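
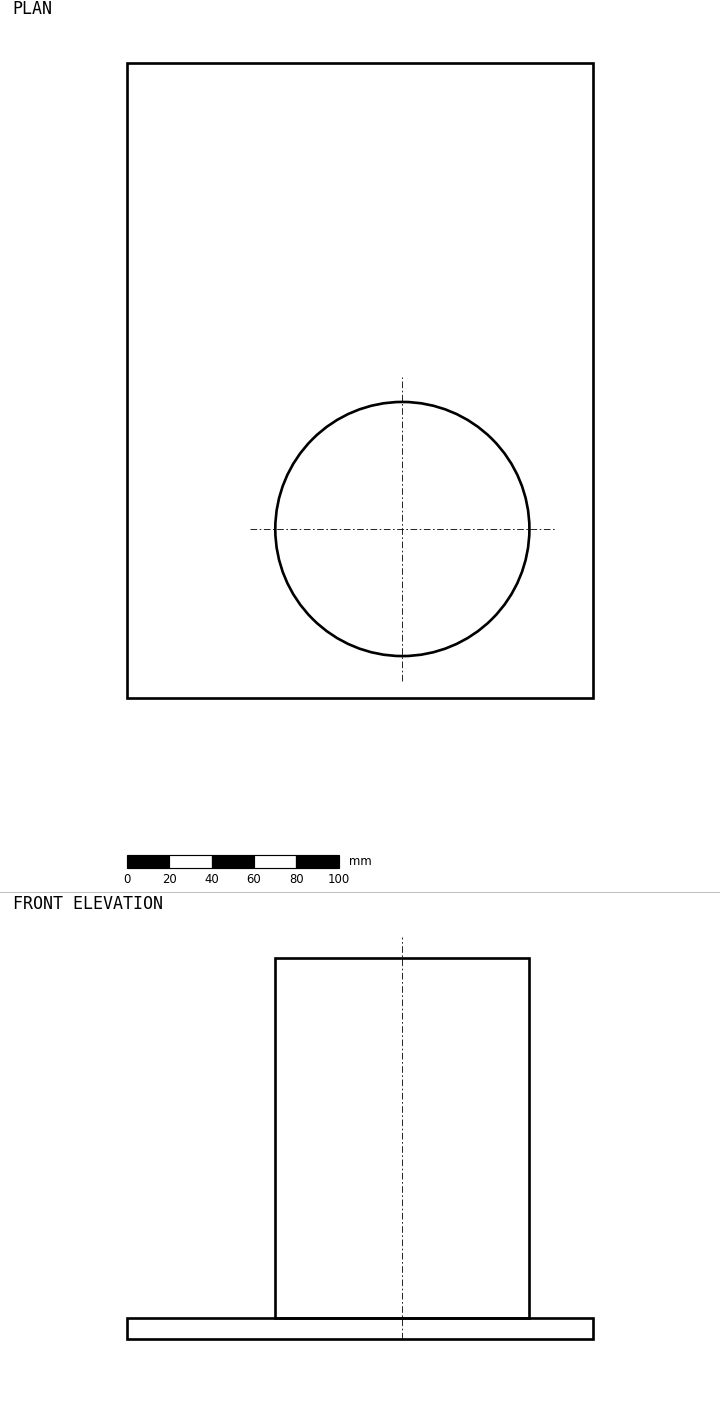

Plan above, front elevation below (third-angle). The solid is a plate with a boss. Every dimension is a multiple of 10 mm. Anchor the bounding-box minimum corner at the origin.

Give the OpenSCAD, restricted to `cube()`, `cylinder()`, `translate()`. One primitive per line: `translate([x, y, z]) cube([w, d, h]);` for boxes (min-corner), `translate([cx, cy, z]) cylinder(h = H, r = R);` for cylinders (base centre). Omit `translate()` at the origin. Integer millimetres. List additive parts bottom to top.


cube([220, 300, 10]);
translate([130, 80, 10]) cylinder(h = 170, r = 60);


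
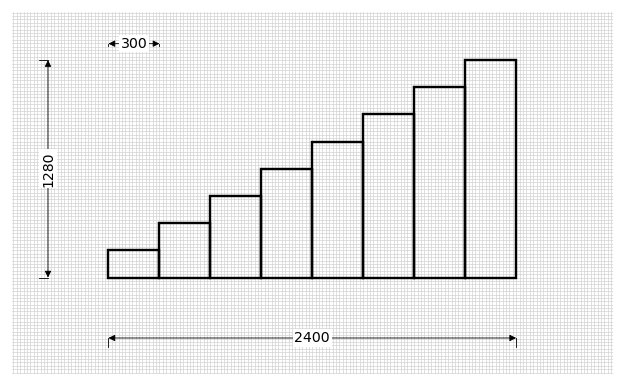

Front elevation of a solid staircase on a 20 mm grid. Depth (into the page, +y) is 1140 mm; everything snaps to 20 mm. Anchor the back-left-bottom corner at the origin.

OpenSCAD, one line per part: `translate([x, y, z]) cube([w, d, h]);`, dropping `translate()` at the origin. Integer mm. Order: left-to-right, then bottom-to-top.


cube([300, 1140, 160]);
translate([300, 0, 0]) cube([300, 1140, 320]);
translate([600, 0, 0]) cube([300, 1140, 480]);
translate([900, 0, 0]) cube([300, 1140, 640]);
translate([1200, 0, 0]) cube([300, 1140, 800]);
translate([1500, 0, 0]) cube([300, 1140, 960]);
translate([1800, 0, 0]) cube([300, 1140, 1120]);
translate([2100, 0, 0]) cube([300, 1140, 1280]);


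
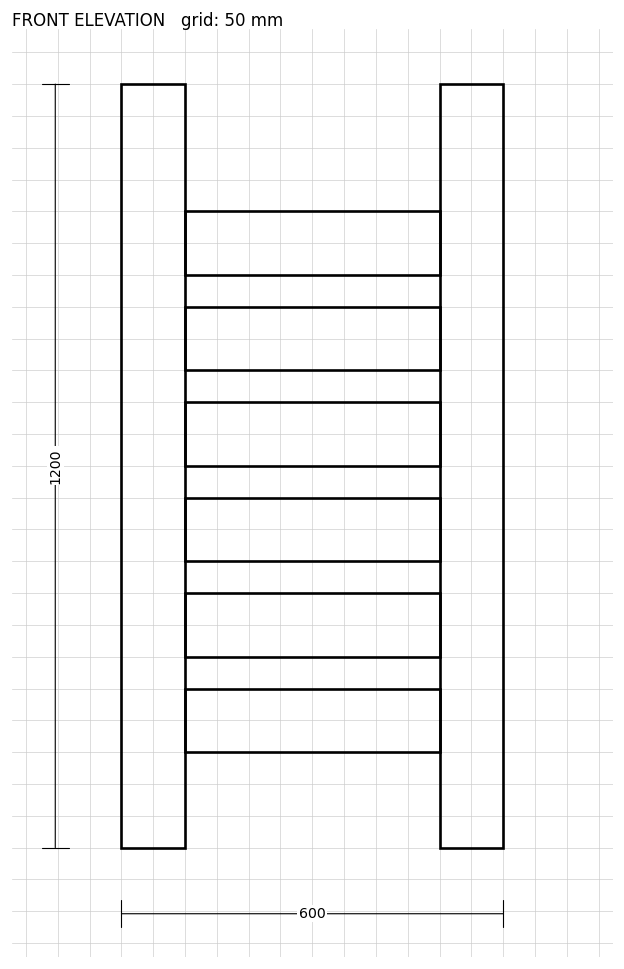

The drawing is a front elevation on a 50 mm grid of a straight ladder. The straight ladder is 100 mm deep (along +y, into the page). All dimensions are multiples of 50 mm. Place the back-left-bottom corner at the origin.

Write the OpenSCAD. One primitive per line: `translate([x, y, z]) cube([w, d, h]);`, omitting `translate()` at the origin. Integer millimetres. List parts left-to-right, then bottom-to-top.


cube([100, 100, 1200]);
translate([100, 0, 150]) cube([400, 100, 100]);
translate([100, 0, 300]) cube([400, 100, 100]);
translate([100, 0, 450]) cube([400, 100, 100]);
translate([100, 0, 600]) cube([400, 100, 100]);
translate([100, 0, 750]) cube([400, 100, 100]);
translate([100, 0, 900]) cube([400, 100, 100]);
translate([500, 0, 0]) cube([100, 100, 1200]);


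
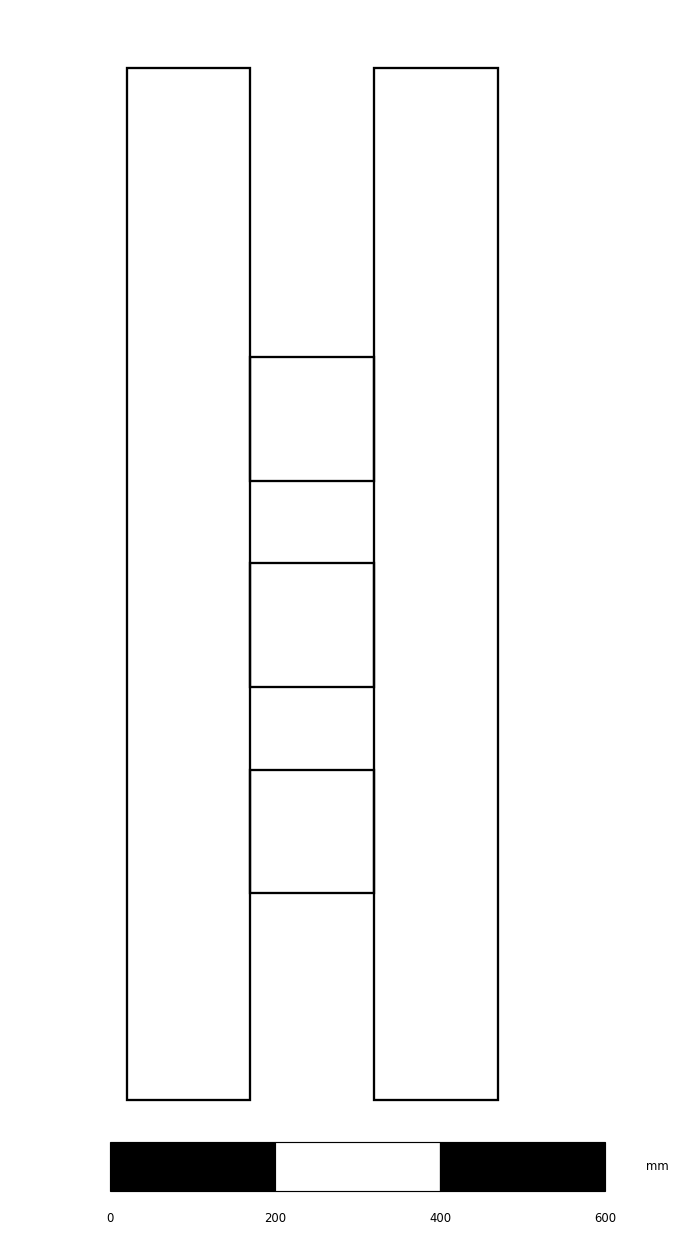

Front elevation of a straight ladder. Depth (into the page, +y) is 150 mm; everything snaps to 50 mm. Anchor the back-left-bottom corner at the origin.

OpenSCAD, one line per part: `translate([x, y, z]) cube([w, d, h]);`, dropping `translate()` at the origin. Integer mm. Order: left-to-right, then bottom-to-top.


cube([150, 150, 1250]);
translate([150, 0, 250]) cube([150, 150, 150]);
translate([150, 0, 500]) cube([150, 150, 150]);
translate([150, 0, 750]) cube([150, 150, 150]);
translate([300, 0, 0]) cube([150, 150, 1250]);


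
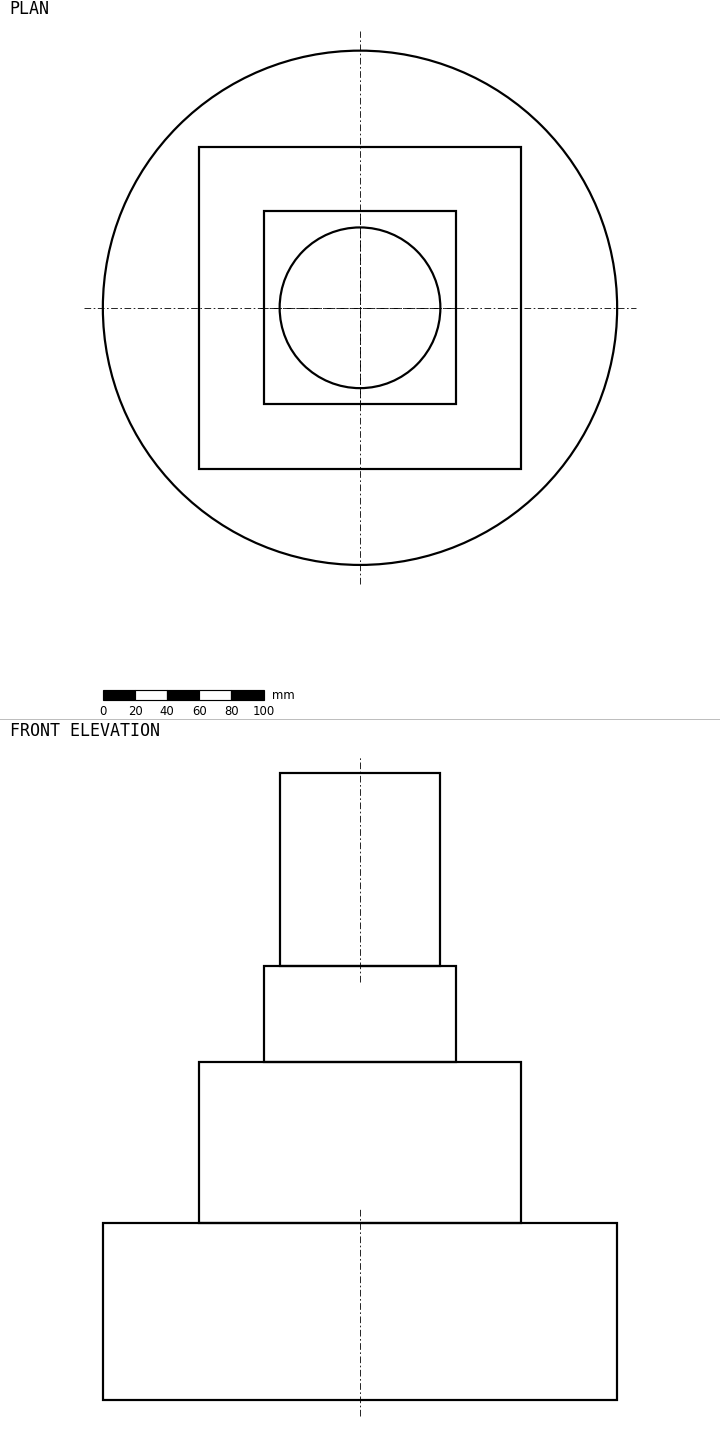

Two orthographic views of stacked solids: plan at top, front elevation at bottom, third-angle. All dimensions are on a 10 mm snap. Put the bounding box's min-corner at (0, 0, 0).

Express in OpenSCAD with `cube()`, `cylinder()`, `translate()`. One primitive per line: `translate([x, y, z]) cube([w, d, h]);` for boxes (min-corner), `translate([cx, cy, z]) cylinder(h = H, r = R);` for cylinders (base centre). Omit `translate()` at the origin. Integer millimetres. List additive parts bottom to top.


translate([160, 160, 0]) cylinder(h = 110, r = 160);
translate([60, 60, 110]) cube([200, 200, 100]);
translate([100, 100, 210]) cube([120, 120, 60]);
translate([160, 160, 270]) cylinder(h = 120, r = 50);


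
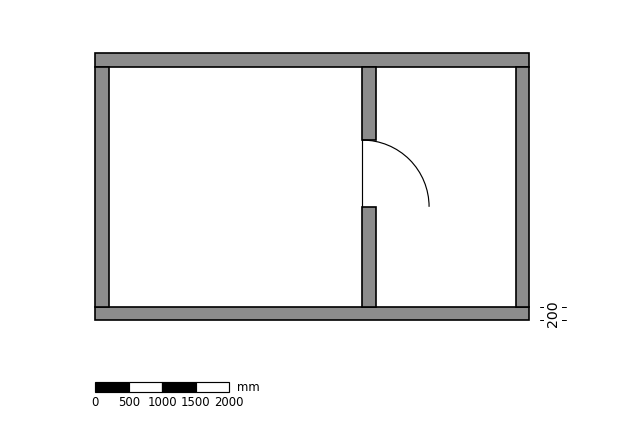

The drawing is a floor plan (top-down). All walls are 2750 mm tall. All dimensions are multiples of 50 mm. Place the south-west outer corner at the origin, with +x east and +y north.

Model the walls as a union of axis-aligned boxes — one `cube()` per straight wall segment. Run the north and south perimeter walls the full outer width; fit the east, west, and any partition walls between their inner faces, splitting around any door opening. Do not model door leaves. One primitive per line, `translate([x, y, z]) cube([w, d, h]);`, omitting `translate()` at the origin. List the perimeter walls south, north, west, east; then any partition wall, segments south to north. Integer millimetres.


cube([6500, 200, 2750]);
translate([0, 3800, 0]) cube([6500, 200, 2750]);
translate([0, 200, 0]) cube([200, 3600, 2750]);
translate([6300, 200, 0]) cube([200, 3600, 2750]);
translate([4000, 200, 0]) cube([200, 1500, 2750]);
translate([4000, 2700, 0]) cube([200, 1100, 2750]);


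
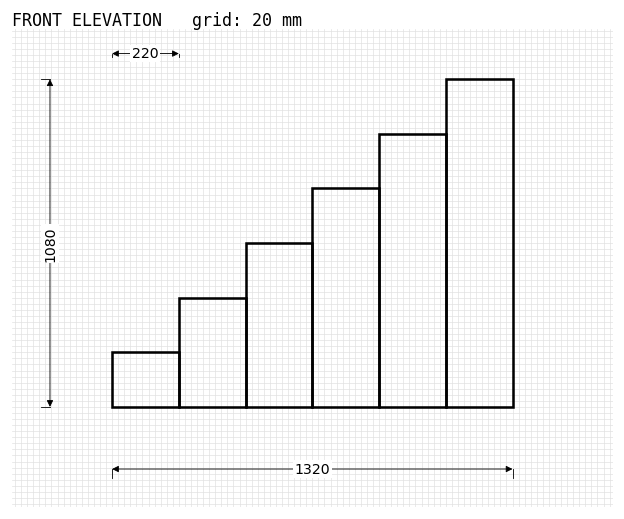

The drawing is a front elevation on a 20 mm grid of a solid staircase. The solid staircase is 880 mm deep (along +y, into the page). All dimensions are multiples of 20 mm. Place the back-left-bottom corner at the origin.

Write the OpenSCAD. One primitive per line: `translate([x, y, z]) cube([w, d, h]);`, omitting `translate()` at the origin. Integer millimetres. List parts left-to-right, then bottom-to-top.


cube([220, 880, 180]);
translate([220, 0, 0]) cube([220, 880, 360]);
translate([440, 0, 0]) cube([220, 880, 540]);
translate([660, 0, 0]) cube([220, 880, 720]);
translate([880, 0, 0]) cube([220, 880, 900]);
translate([1100, 0, 0]) cube([220, 880, 1080]);


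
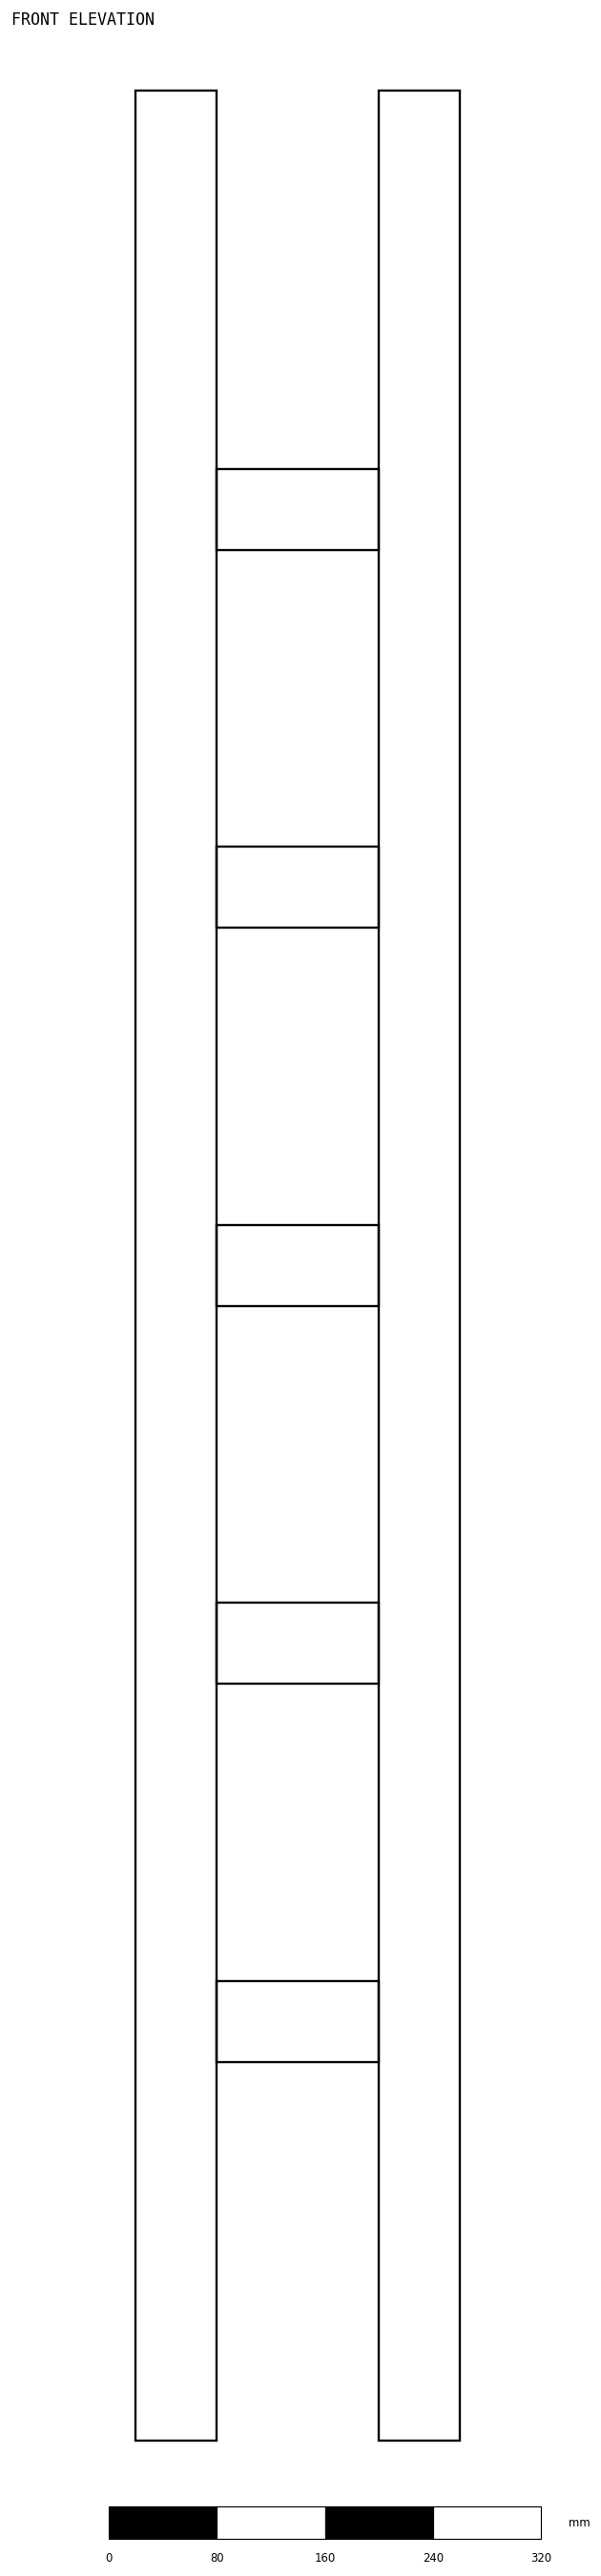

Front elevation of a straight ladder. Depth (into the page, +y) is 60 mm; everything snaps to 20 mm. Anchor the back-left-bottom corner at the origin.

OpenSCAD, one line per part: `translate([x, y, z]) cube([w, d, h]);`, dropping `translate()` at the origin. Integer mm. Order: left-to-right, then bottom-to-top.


cube([60, 60, 1740]);
translate([60, 0, 280]) cube([120, 60, 60]);
translate([60, 0, 560]) cube([120, 60, 60]);
translate([60, 0, 840]) cube([120, 60, 60]);
translate([60, 0, 1120]) cube([120, 60, 60]);
translate([60, 0, 1400]) cube([120, 60, 60]);
translate([180, 0, 0]) cube([60, 60, 1740]);


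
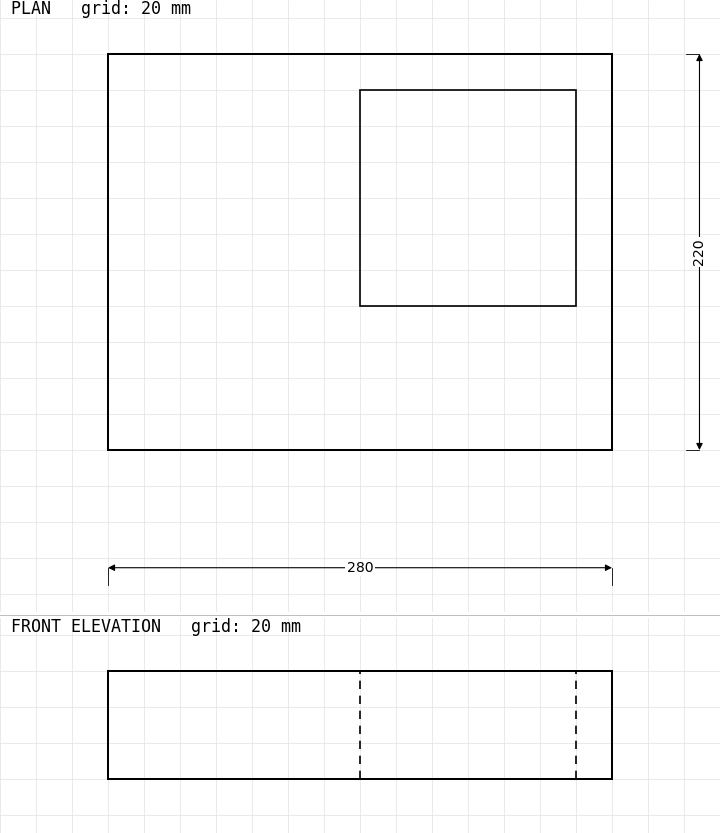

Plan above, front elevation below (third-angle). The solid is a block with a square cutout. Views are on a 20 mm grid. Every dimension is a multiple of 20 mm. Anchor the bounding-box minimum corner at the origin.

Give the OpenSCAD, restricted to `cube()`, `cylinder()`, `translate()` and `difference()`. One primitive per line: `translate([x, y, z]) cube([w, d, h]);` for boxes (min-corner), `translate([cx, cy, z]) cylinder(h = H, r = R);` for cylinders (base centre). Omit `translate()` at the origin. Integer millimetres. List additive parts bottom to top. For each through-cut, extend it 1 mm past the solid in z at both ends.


difference() {
  cube([280, 220, 60]);
  translate([140, 80, -1]) cube([120, 120, 62]);
}


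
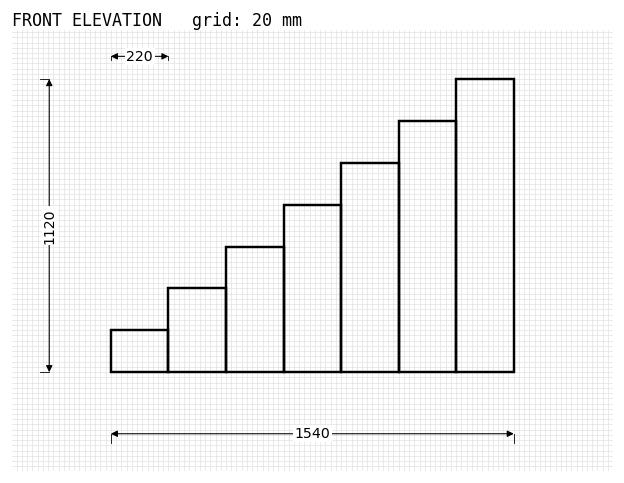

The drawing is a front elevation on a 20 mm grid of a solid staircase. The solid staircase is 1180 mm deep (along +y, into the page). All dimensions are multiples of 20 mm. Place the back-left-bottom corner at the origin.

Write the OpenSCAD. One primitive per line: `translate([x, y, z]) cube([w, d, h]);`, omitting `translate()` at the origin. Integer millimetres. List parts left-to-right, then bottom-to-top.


cube([220, 1180, 160]);
translate([220, 0, 0]) cube([220, 1180, 320]);
translate([440, 0, 0]) cube([220, 1180, 480]);
translate([660, 0, 0]) cube([220, 1180, 640]);
translate([880, 0, 0]) cube([220, 1180, 800]);
translate([1100, 0, 0]) cube([220, 1180, 960]);
translate([1320, 0, 0]) cube([220, 1180, 1120]);


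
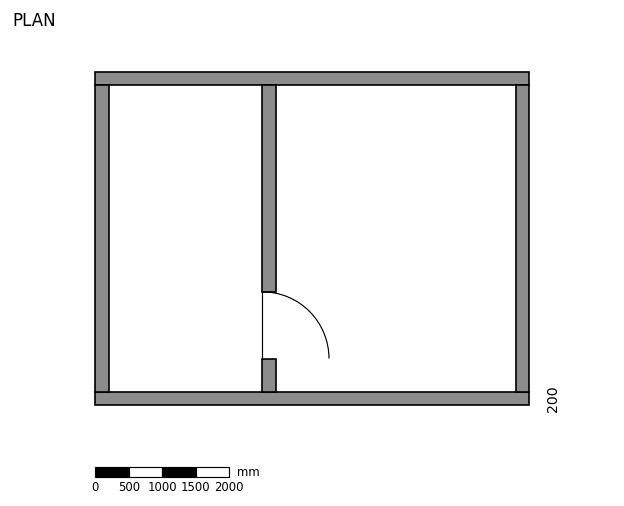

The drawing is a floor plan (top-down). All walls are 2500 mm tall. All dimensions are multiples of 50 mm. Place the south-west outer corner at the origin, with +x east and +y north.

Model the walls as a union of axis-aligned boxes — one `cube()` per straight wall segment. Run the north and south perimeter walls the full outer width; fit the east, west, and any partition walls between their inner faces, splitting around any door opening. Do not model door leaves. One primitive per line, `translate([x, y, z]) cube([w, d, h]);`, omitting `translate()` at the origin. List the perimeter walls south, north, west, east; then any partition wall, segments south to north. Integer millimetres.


cube([6500, 200, 2500]);
translate([0, 4800, 0]) cube([6500, 200, 2500]);
translate([0, 200, 0]) cube([200, 4600, 2500]);
translate([6300, 200, 0]) cube([200, 4600, 2500]);
translate([2500, 200, 0]) cube([200, 500, 2500]);
translate([2500, 1700, 0]) cube([200, 3100, 2500]);


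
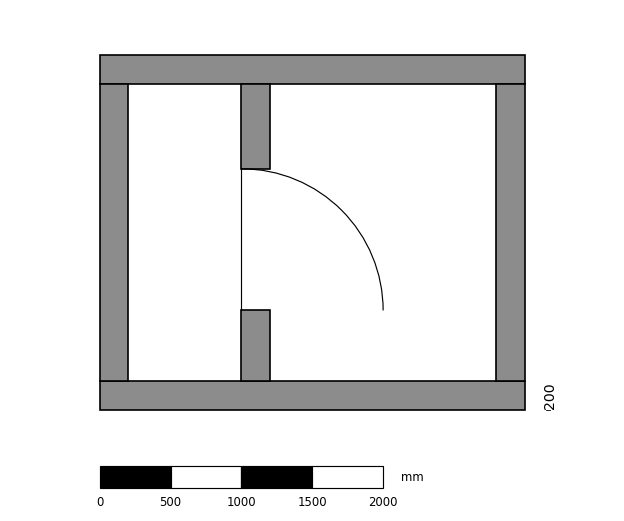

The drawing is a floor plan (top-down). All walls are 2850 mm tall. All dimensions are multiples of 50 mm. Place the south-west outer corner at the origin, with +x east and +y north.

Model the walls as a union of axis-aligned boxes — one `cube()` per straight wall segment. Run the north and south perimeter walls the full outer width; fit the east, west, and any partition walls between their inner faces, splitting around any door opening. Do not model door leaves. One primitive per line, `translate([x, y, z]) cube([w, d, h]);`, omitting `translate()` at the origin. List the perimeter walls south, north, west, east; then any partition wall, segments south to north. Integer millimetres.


cube([3000, 200, 2850]);
translate([0, 2300, 0]) cube([3000, 200, 2850]);
translate([0, 200, 0]) cube([200, 2100, 2850]);
translate([2800, 200, 0]) cube([200, 2100, 2850]);
translate([1000, 200, 0]) cube([200, 500, 2850]);
translate([1000, 1700, 0]) cube([200, 600, 2850]);


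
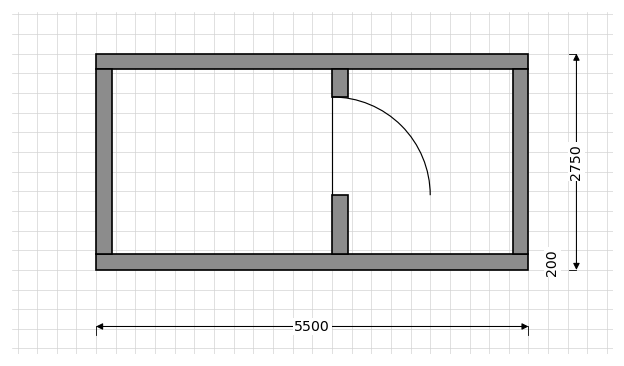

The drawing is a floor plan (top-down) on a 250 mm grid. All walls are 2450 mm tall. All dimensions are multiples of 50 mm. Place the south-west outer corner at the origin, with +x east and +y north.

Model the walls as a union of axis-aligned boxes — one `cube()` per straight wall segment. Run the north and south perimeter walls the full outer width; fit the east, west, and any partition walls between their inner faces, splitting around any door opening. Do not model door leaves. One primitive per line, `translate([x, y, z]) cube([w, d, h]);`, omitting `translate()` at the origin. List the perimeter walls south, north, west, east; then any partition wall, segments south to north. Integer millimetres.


cube([5500, 200, 2450]);
translate([0, 2550, 0]) cube([5500, 200, 2450]);
translate([0, 200, 0]) cube([200, 2350, 2450]);
translate([5300, 200, 0]) cube([200, 2350, 2450]);
translate([3000, 200, 0]) cube([200, 750, 2450]);
translate([3000, 2200, 0]) cube([200, 350, 2450]);


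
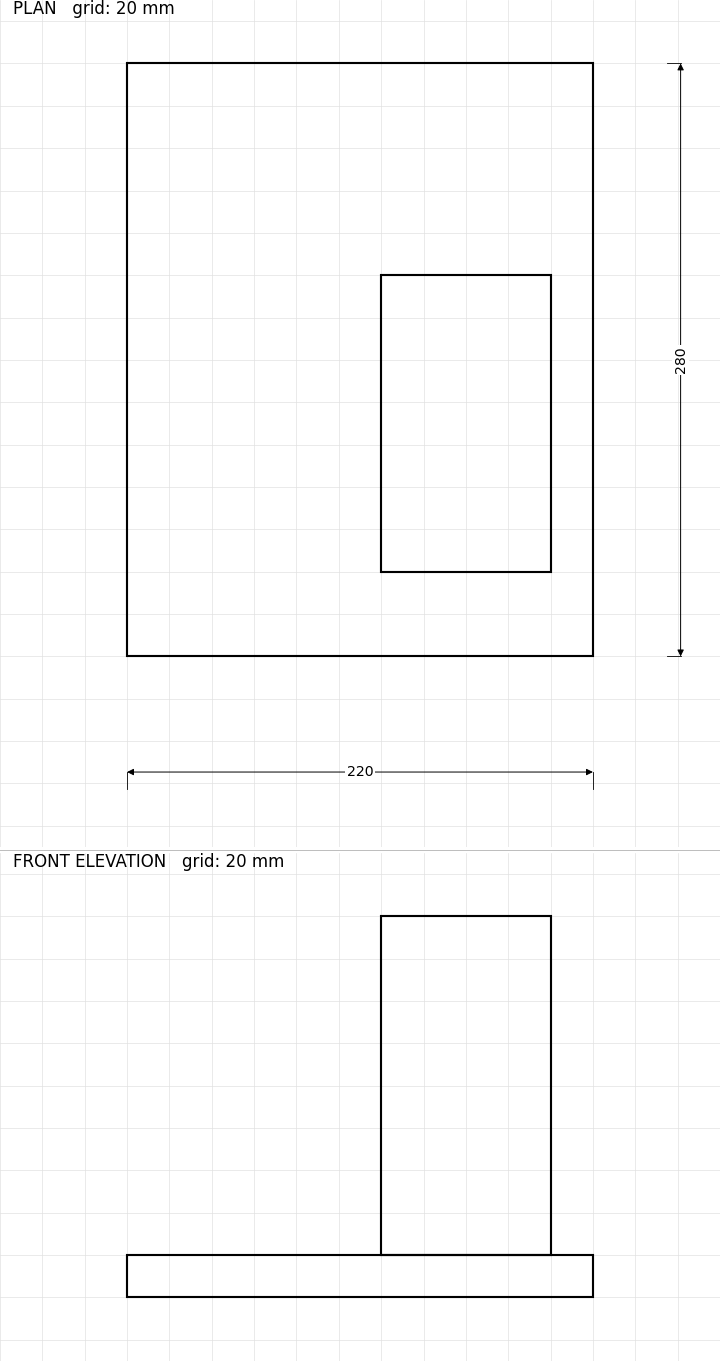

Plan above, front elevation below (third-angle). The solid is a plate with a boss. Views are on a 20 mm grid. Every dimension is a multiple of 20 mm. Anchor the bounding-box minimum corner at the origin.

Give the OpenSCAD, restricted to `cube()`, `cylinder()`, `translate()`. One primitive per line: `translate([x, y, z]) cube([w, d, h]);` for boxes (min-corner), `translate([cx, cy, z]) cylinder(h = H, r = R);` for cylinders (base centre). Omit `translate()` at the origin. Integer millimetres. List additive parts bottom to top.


cube([220, 280, 20]);
translate([120, 40, 20]) cube([80, 140, 160]);


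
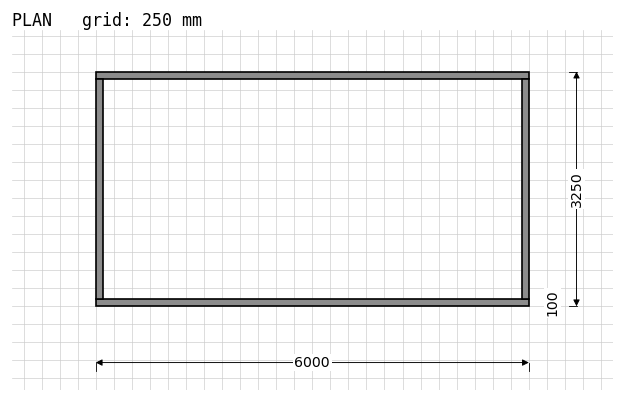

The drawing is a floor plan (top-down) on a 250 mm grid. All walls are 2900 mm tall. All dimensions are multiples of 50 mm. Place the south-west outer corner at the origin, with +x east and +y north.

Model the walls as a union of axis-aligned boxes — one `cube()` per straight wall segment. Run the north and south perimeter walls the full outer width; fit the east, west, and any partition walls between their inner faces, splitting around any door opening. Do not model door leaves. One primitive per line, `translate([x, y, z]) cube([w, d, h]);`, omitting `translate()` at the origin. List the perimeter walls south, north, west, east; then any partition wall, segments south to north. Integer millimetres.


cube([6000, 100, 2900]);
translate([0, 3150, 0]) cube([6000, 100, 2900]);
translate([0, 100, 0]) cube([100, 3050, 2900]);
translate([5900, 100, 0]) cube([100, 3050, 2900]);


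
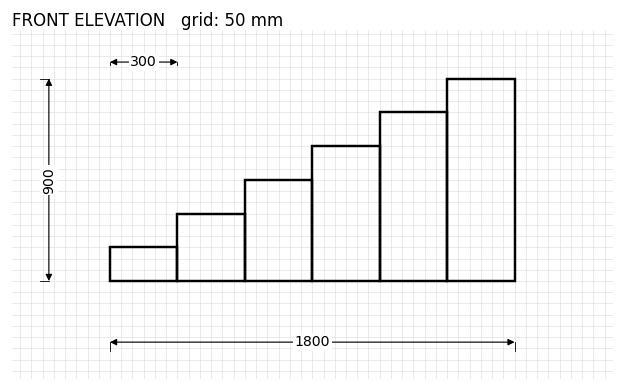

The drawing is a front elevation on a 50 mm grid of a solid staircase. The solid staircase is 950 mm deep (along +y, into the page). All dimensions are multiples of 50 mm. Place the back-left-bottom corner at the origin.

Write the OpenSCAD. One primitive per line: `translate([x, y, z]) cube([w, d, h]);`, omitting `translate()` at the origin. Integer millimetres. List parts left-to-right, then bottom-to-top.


cube([300, 950, 150]);
translate([300, 0, 0]) cube([300, 950, 300]);
translate([600, 0, 0]) cube([300, 950, 450]);
translate([900, 0, 0]) cube([300, 950, 600]);
translate([1200, 0, 0]) cube([300, 950, 750]);
translate([1500, 0, 0]) cube([300, 950, 900]);


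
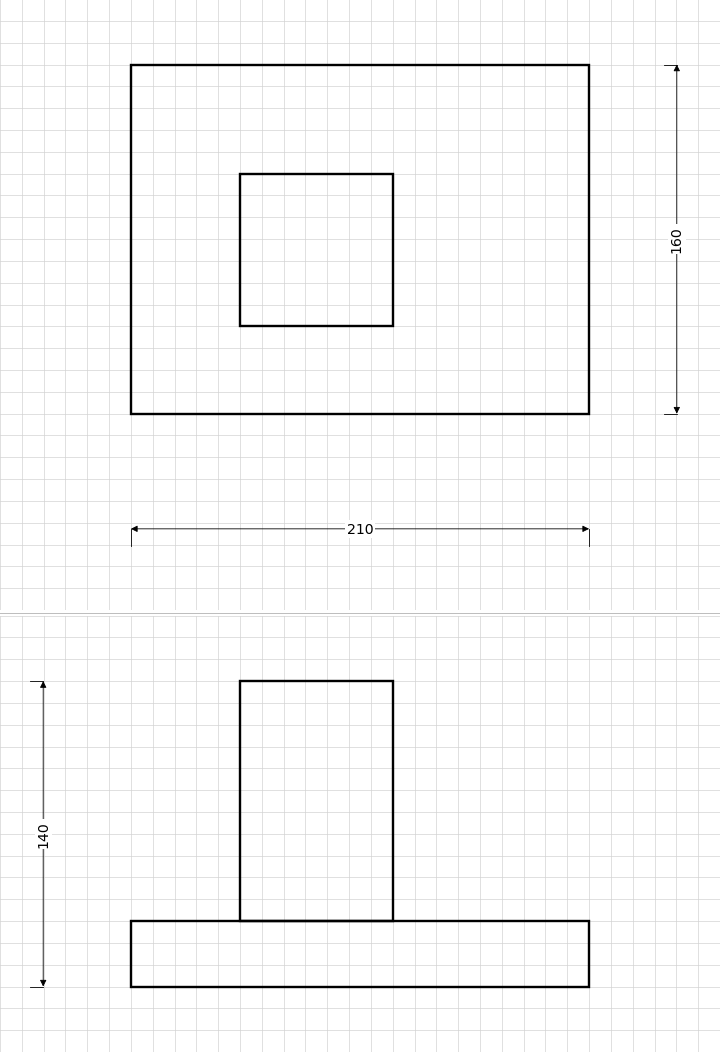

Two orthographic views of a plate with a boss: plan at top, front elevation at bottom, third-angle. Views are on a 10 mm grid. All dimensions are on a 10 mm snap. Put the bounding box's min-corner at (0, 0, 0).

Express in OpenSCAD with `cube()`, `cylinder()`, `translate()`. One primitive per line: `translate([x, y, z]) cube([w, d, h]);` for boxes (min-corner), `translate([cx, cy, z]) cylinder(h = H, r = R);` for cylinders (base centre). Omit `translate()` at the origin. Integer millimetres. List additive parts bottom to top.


cube([210, 160, 30]);
translate([50, 40, 30]) cube([70, 70, 110]);


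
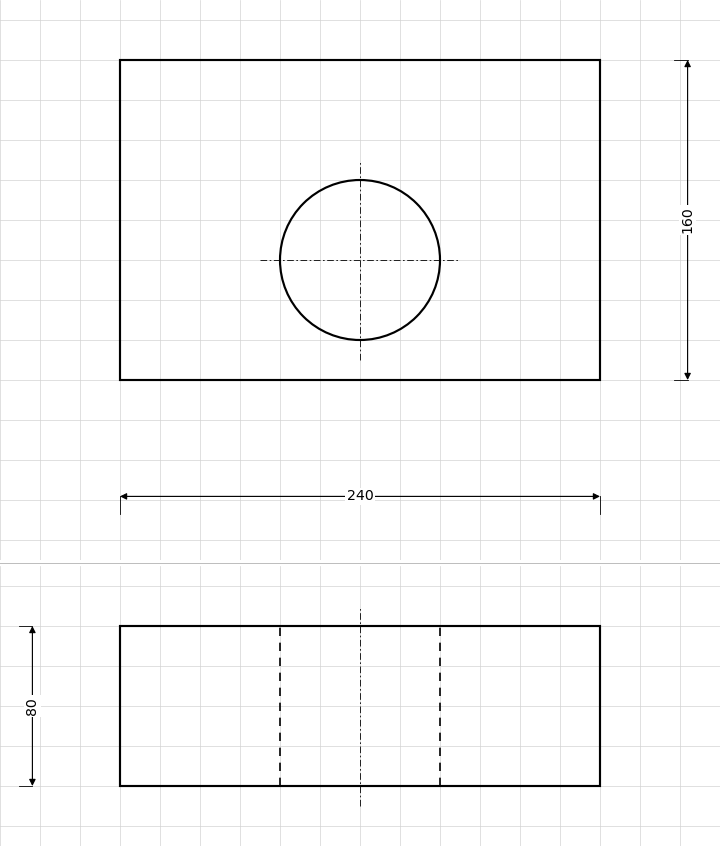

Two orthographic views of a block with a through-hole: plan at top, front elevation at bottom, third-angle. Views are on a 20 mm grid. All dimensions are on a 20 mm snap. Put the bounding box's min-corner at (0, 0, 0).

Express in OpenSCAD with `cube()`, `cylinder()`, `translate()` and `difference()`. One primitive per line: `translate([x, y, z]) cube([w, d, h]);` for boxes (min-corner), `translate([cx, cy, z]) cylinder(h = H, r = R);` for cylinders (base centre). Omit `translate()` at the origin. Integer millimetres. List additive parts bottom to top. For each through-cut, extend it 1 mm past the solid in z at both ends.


difference() {
  cube([240, 160, 80]);
  translate([120, 60, -1]) cylinder(h = 82, r = 40);
}


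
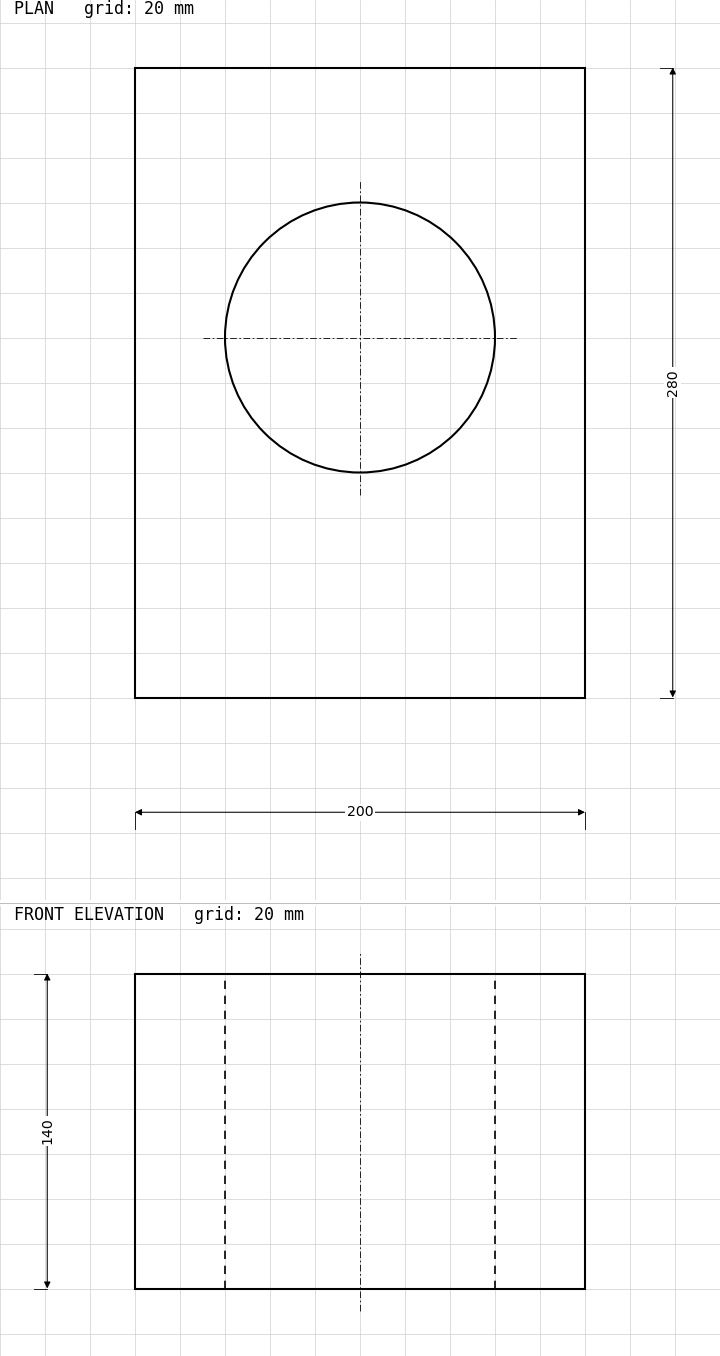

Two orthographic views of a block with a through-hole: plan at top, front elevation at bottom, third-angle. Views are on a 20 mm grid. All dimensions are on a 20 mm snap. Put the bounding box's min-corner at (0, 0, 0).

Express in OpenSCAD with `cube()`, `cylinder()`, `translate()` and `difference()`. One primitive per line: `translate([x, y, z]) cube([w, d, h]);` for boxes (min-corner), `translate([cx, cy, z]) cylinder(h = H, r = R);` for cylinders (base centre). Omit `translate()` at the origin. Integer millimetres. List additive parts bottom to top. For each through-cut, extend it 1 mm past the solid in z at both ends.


difference() {
  cube([200, 280, 140]);
  translate([100, 160, -1]) cylinder(h = 142, r = 60);
}


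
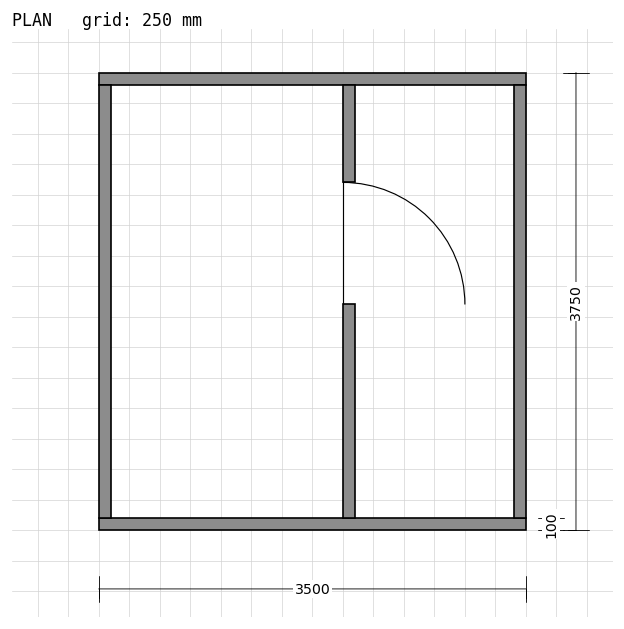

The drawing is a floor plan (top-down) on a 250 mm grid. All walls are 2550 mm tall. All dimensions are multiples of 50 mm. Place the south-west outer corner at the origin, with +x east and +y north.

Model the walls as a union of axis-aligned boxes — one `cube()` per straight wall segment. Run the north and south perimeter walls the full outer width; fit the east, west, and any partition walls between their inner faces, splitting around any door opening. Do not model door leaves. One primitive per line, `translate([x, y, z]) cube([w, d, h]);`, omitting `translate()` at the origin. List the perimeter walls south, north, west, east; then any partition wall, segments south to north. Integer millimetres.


cube([3500, 100, 2550]);
translate([0, 3650, 0]) cube([3500, 100, 2550]);
translate([0, 100, 0]) cube([100, 3550, 2550]);
translate([3400, 100, 0]) cube([100, 3550, 2550]);
translate([2000, 100, 0]) cube([100, 1750, 2550]);
translate([2000, 2850, 0]) cube([100, 800, 2550]);


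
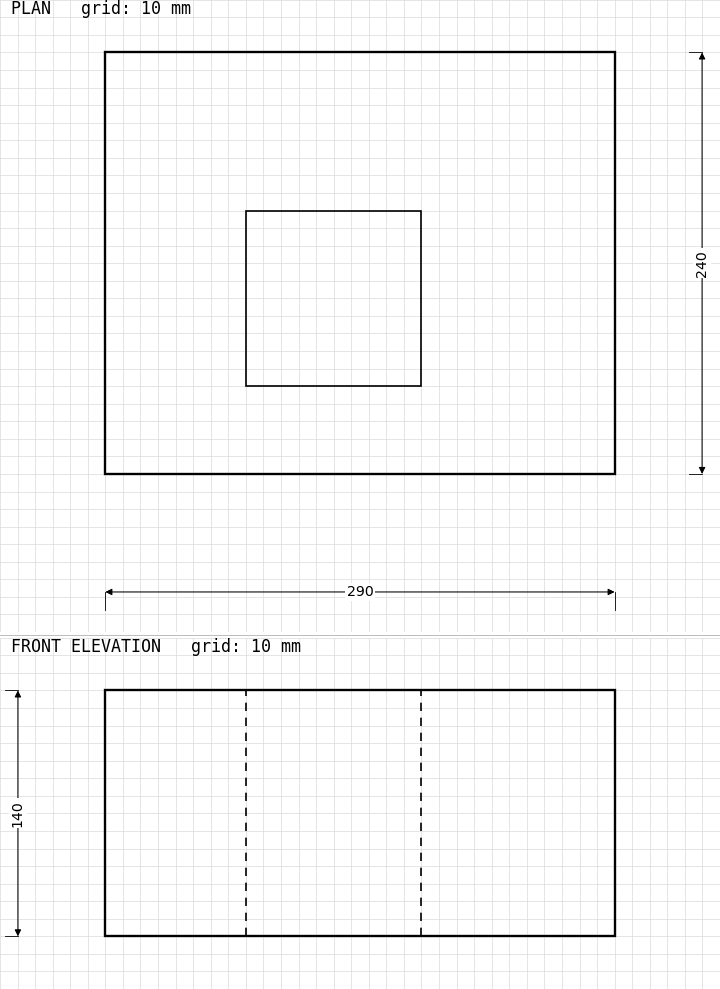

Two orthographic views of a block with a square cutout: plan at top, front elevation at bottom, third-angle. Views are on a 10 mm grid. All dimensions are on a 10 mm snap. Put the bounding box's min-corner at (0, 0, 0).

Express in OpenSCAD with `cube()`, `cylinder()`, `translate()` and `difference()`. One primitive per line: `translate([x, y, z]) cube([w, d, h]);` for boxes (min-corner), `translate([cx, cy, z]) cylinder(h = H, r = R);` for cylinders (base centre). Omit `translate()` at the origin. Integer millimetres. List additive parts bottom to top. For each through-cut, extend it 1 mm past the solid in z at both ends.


difference() {
  cube([290, 240, 140]);
  translate([80, 50, -1]) cube([100, 100, 142]);
}


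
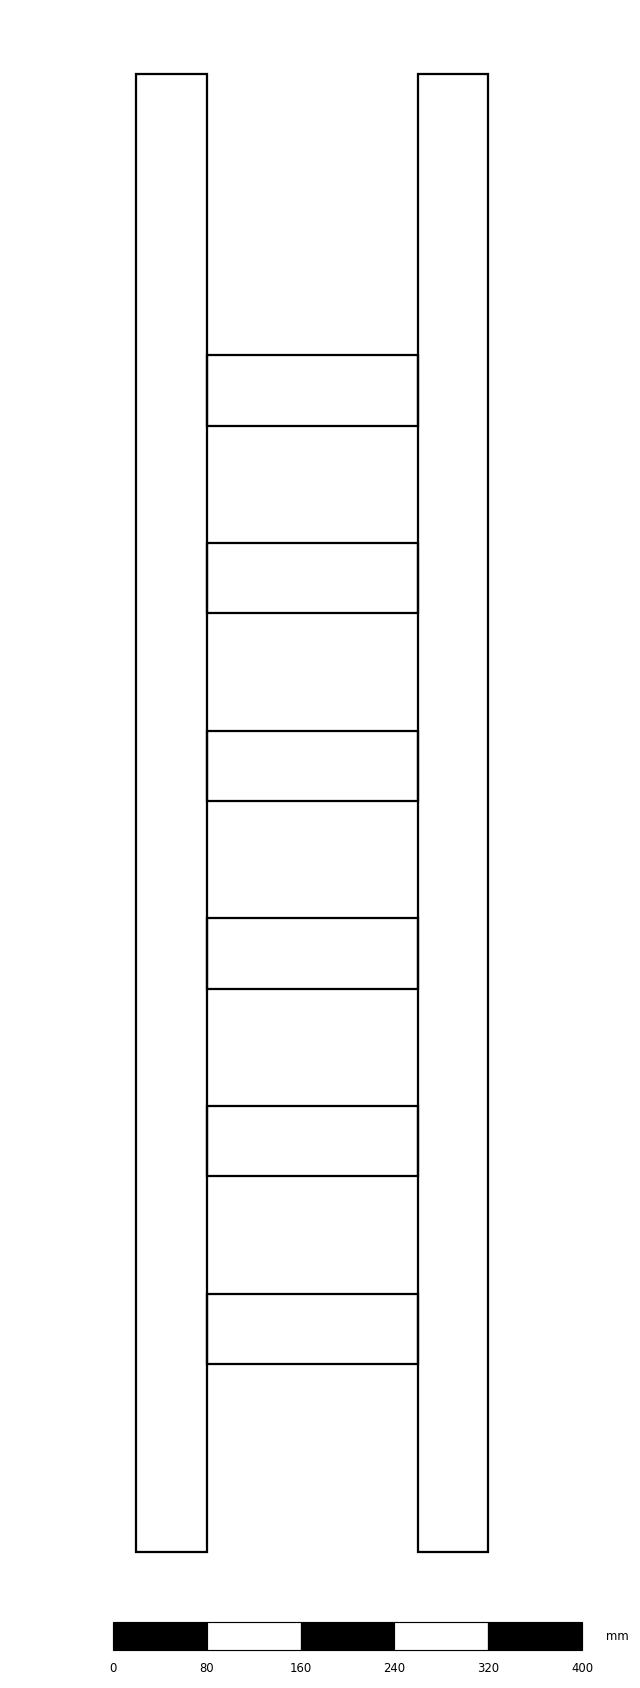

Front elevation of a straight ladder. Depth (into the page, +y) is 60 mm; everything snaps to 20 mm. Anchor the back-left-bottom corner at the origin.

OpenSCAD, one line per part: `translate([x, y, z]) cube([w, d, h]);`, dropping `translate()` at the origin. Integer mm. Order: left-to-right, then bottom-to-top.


cube([60, 60, 1260]);
translate([60, 0, 160]) cube([180, 60, 60]);
translate([60, 0, 320]) cube([180, 60, 60]);
translate([60, 0, 480]) cube([180, 60, 60]);
translate([60, 0, 640]) cube([180, 60, 60]);
translate([60, 0, 800]) cube([180, 60, 60]);
translate([60, 0, 960]) cube([180, 60, 60]);
translate([240, 0, 0]) cube([60, 60, 1260]);


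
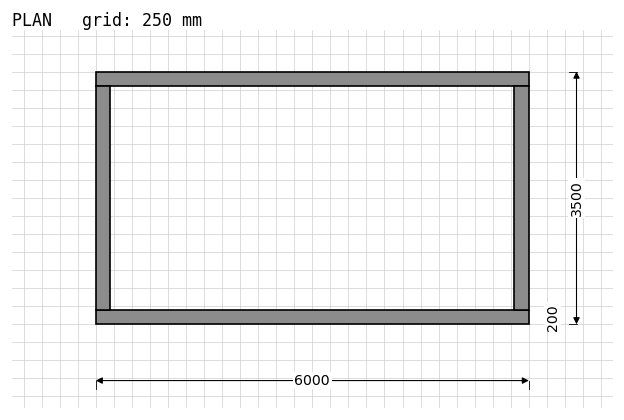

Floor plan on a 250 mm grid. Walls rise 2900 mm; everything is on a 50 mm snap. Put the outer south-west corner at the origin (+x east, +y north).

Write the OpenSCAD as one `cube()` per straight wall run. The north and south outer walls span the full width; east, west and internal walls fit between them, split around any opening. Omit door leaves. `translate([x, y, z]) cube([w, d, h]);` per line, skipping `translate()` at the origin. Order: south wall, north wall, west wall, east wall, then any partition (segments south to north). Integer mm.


cube([6000, 200, 2900]);
translate([0, 3300, 0]) cube([6000, 200, 2900]);
translate([0, 200, 0]) cube([200, 3100, 2900]);
translate([5800, 200, 0]) cube([200, 3100, 2900]);


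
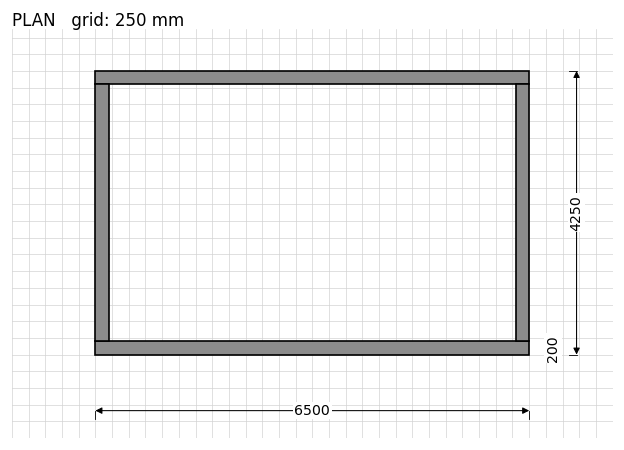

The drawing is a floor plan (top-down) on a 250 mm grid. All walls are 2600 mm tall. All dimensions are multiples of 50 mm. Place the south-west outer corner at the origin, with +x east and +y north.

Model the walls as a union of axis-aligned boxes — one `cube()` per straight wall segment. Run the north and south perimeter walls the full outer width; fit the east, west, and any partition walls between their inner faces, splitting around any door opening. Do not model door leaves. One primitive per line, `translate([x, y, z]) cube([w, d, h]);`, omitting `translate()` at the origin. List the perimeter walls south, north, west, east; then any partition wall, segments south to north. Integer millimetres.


cube([6500, 200, 2600]);
translate([0, 4050, 0]) cube([6500, 200, 2600]);
translate([0, 200, 0]) cube([200, 3850, 2600]);
translate([6300, 200, 0]) cube([200, 3850, 2600]);


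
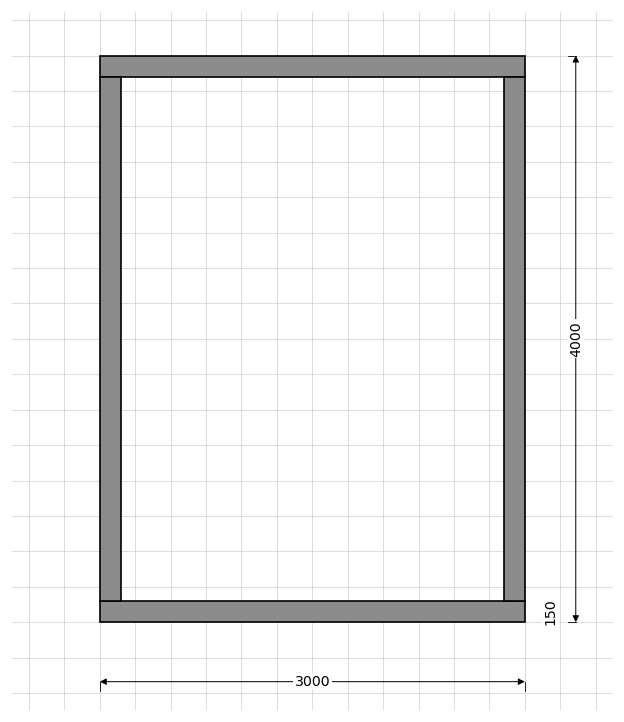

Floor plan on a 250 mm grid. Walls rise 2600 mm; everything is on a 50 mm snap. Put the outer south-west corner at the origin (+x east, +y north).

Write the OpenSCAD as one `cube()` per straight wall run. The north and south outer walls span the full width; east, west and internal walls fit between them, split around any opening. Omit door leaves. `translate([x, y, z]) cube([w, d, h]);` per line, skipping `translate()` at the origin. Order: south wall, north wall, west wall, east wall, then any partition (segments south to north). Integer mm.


cube([3000, 150, 2600]);
translate([0, 3850, 0]) cube([3000, 150, 2600]);
translate([0, 150, 0]) cube([150, 3700, 2600]);
translate([2850, 150, 0]) cube([150, 3700, 2600]);


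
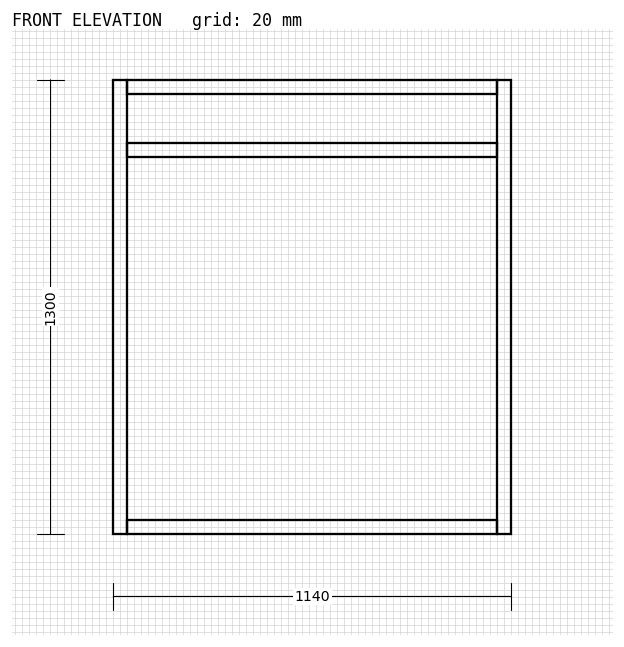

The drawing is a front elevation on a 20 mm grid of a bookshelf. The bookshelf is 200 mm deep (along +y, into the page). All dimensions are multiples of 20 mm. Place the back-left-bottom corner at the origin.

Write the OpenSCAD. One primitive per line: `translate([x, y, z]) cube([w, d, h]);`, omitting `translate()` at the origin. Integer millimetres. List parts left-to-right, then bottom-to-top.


cube([40, 200, 1300]);
translate([40, 0, 0]) cube([1060, 200, 40]);
translate([40, 0, 1080]) cube([1060, 200, 40]);
translate([40, 0, 1260]) cube([1060, 200, 40]);
translate([1100, 0, 0]) cube([40, 200, 1300]);


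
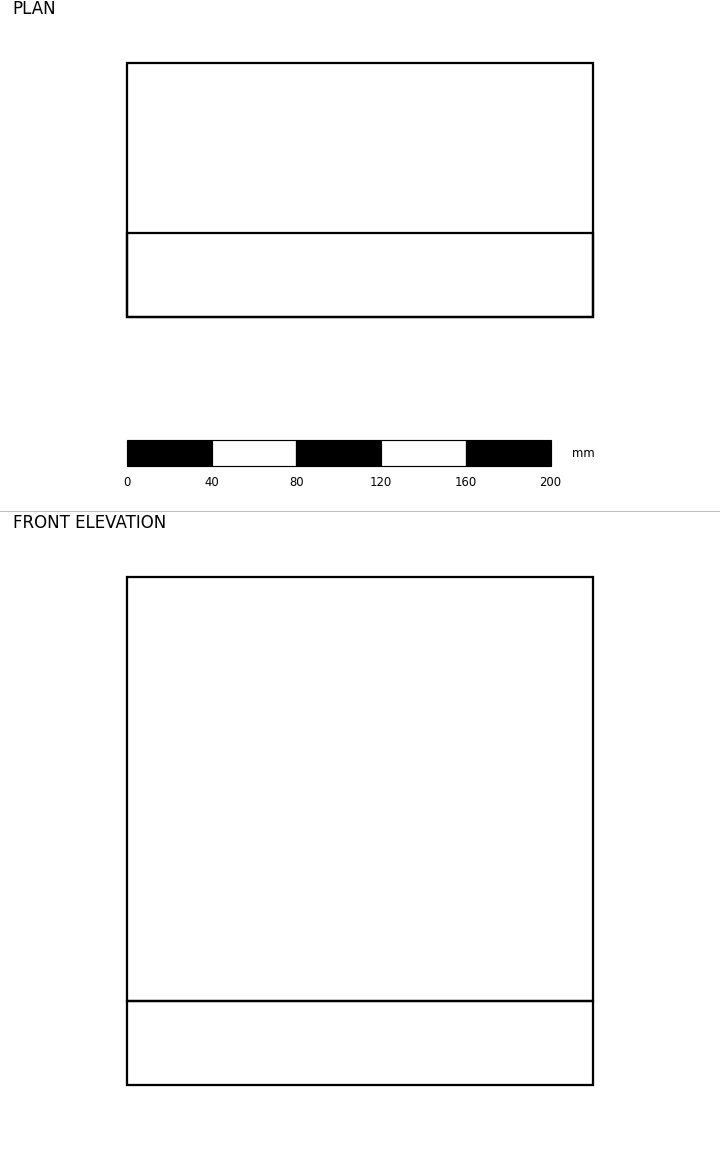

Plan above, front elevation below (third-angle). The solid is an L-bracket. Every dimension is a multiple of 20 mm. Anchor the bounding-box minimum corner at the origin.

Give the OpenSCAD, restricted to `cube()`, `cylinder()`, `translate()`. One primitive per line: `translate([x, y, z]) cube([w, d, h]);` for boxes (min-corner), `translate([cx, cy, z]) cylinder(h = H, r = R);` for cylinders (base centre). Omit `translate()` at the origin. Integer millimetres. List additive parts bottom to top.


cube([220, 120, 40]);
translate([0, 0, 40]) cube([220, 40, 200]);


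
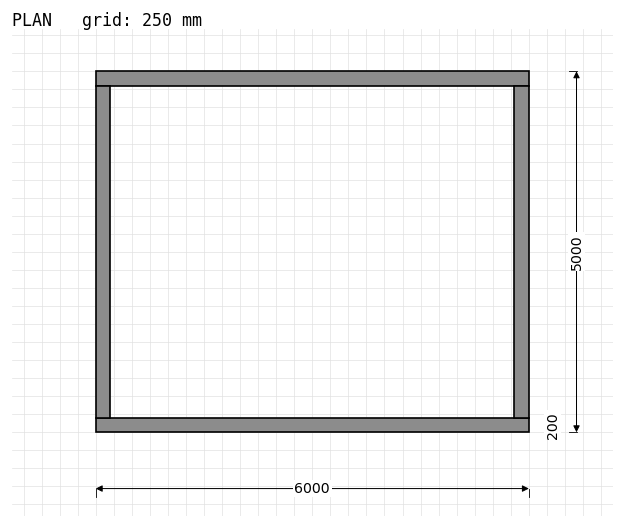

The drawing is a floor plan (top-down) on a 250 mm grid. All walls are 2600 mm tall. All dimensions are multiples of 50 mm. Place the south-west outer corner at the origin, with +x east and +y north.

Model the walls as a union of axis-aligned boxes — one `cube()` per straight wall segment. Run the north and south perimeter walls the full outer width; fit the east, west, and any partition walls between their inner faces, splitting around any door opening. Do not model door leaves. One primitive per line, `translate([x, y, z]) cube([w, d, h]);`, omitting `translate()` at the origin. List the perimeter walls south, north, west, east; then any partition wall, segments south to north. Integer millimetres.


cube([6000, 200, 2600]);
translate([0, 4800, 0]) cube([6000, 200, 2600]);
translate([0, 200, 0]) cube([200, 4600, 2600]);
translate([5800, 200, 0]) cube([200, 4600, 2600]);


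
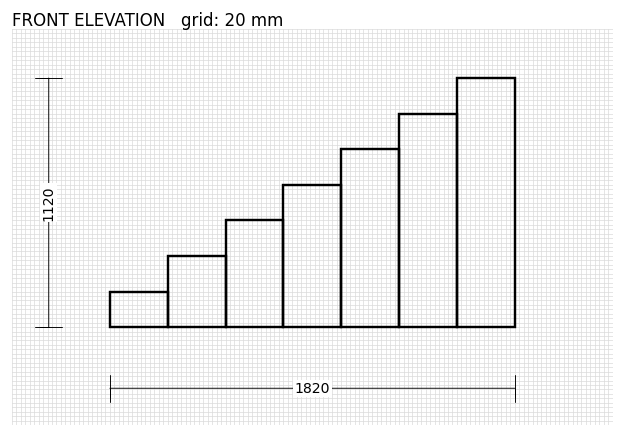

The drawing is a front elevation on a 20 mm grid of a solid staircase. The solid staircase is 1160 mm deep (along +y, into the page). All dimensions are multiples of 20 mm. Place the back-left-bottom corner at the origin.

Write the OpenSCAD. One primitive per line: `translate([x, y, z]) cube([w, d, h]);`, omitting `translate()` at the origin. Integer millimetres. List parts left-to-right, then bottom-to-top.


cube([260, 1160, 160]);
translate([260, 0, 0]) cube([260, 1160, 320]);
translate([520, 0, 0]) cube([260, 1160, 480]);
translate([780, 0, 0]) cube([260, 1160, 640]);
translate([1040, 0, 0]) cube([260, 1160, 800]);
translate([1300, 0, 0]) cube([260, 1160, 960]);
translate([1560, 0, 0]) cube([260, 1160, 1120]);


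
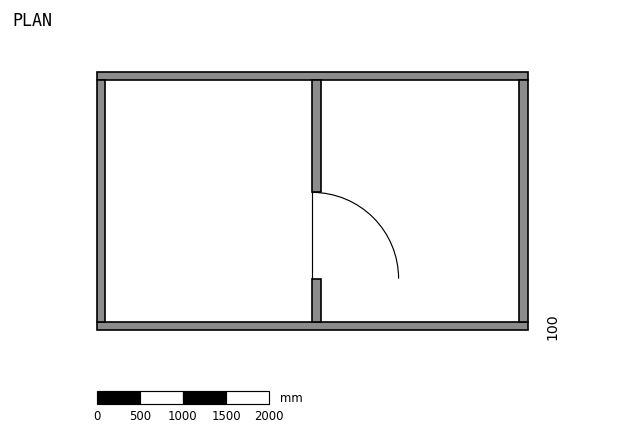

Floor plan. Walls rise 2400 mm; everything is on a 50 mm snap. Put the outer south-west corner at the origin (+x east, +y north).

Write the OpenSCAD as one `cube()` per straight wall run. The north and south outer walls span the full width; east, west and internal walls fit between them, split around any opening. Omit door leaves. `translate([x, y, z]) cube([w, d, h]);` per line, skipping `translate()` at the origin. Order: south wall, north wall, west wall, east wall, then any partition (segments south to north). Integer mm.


cube([5000, 100, 2400]);
translate([0, 2900, 0]) cube([5000, 100, 2400]);
translate([0, 100, 0]) cube([100, 2800, 2400]);
translate([4900, 100, 0]) cube([100, 2800, 2400]);
translate([2500, 100, 0]) cube([100, 500, 2400]);
translate([2500, 1600, 0]) cube([100, 1300, 2400]);


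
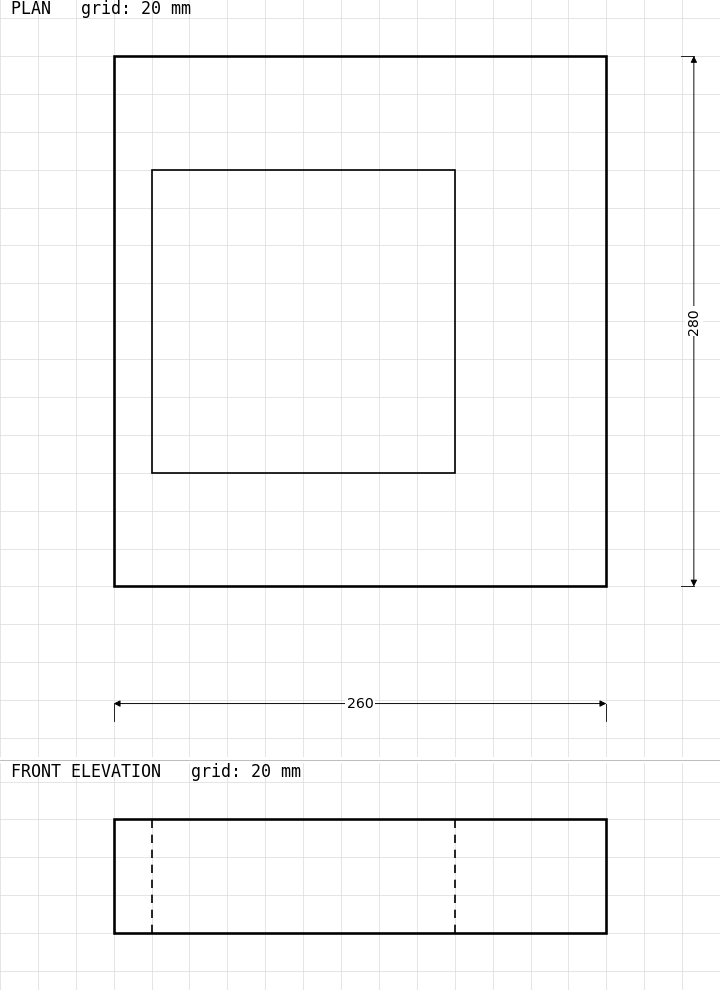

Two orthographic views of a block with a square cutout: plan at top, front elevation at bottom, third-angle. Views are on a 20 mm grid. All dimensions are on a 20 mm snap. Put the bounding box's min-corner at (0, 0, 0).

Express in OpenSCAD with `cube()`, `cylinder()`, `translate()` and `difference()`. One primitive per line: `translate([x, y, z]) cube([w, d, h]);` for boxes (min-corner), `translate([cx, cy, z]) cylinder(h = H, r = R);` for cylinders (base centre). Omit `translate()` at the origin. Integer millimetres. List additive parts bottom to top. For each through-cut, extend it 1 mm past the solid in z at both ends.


difference() {
  cube([260, 280, 60]);
  translate([20, 60, -1]) cube([160, 160, 62]);
}


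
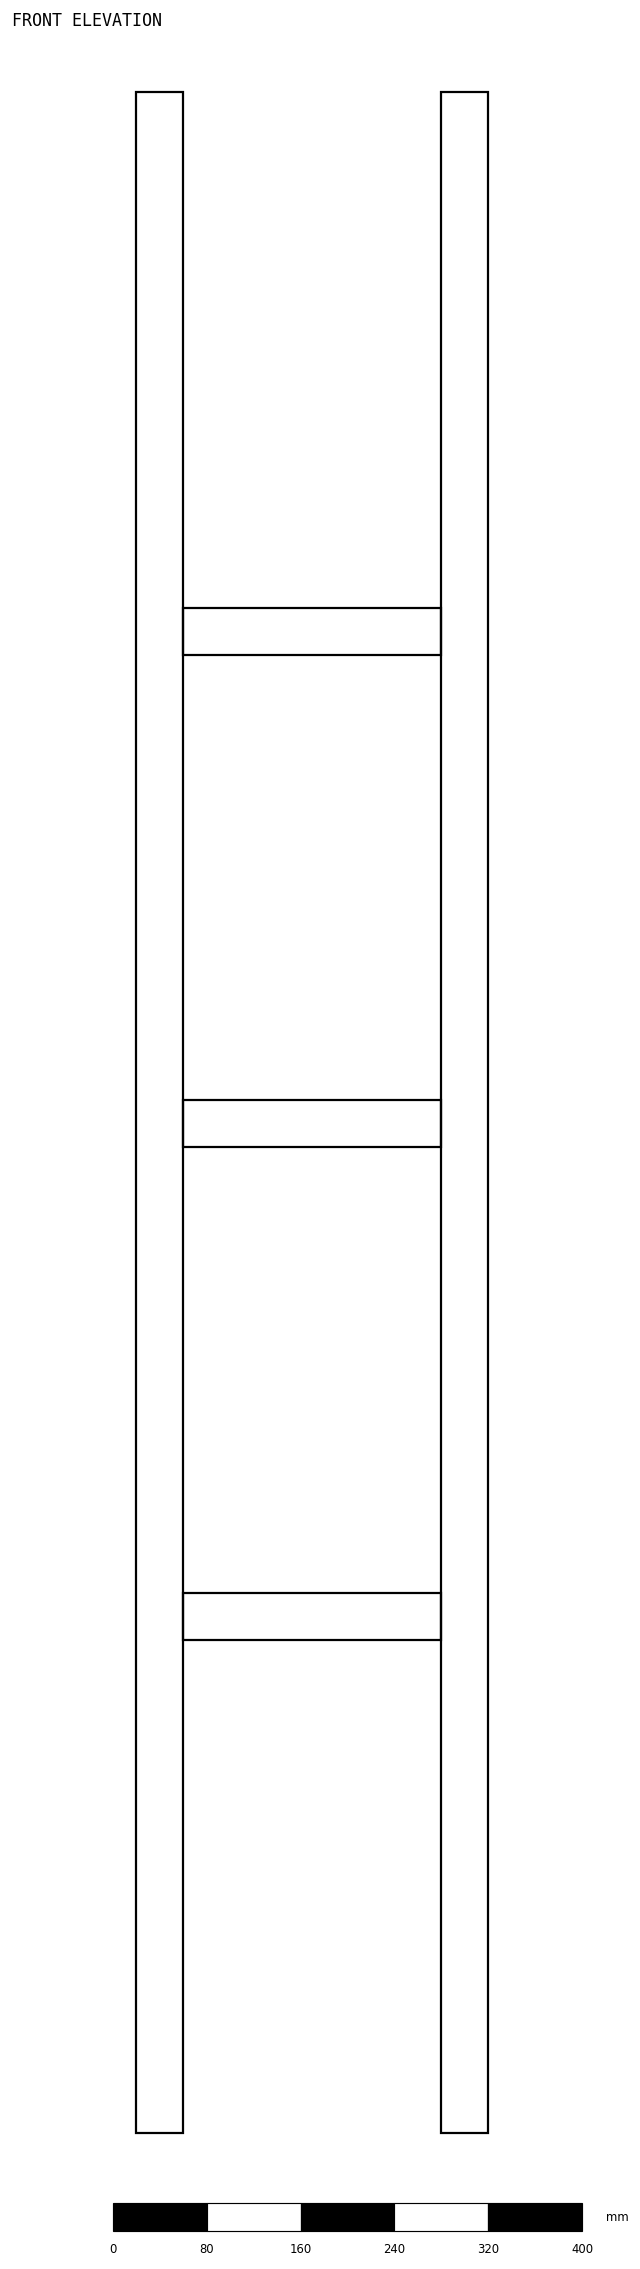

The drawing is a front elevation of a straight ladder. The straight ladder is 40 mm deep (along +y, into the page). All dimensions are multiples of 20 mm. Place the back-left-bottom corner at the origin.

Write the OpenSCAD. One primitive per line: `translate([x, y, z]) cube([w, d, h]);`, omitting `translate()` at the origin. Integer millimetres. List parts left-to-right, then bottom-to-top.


cube([40, 40, 1740]);
translate([40, 0, 420]) cube([220, 40, 40]);
translate([40, 0, 840]) cube([220, 40, 40]);
translate([40, 0, 1260]) cube([220, 40, 40]);
translate([260, 0, 0]) cube([40, 40, 1740]);


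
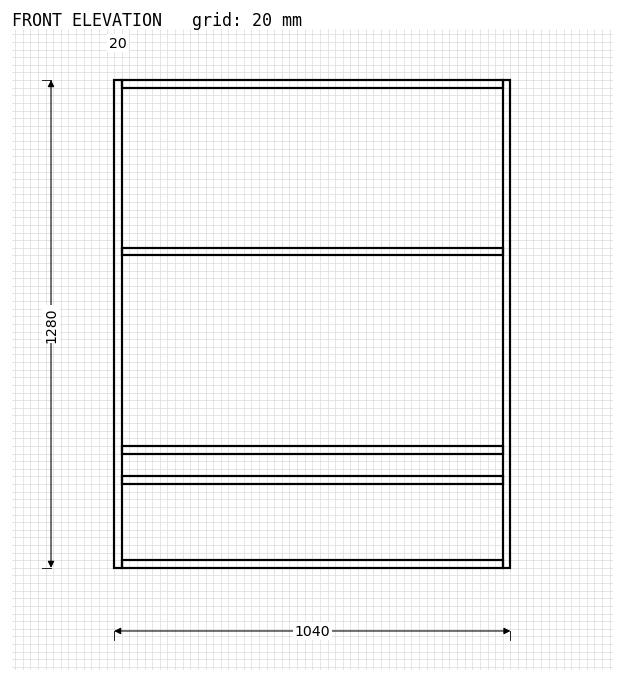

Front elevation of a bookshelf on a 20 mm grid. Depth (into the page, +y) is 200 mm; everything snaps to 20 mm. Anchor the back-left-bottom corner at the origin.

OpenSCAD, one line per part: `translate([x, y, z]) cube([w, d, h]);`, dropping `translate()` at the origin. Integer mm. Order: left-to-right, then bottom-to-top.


cube([20, 200, 1280]);
translate([20, 0, 0]) cube([1000, 200, 20]);
translate([20, 0, 220]) cube([1000, 200, 20]);
translate([20, 0, 300]) cube([1000, 200, 20]);
translate([20, 0, 820]) cube([1000, 200, 20]);
translate([20, 0, 1260]) cube([1000, 200, 20]);
translate([1020, 0, 0]) cube([20, 200, 1280]);


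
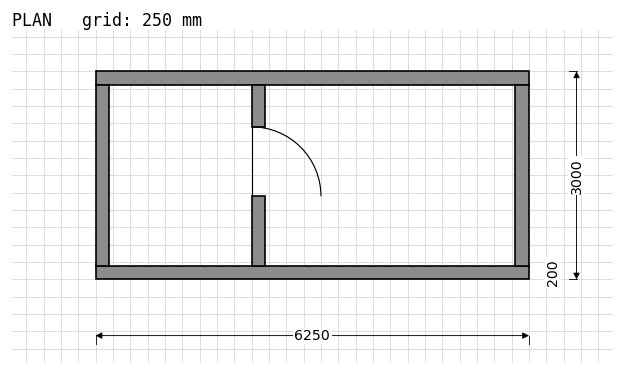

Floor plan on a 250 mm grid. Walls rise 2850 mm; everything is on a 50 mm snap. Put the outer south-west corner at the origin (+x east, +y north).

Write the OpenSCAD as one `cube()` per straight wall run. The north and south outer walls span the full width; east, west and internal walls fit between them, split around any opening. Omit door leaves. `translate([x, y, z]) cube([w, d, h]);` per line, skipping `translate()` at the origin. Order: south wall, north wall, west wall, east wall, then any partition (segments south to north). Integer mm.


cube([6250, 200, 2850]);
translate([0, 2800, 0]) cube([6250, 200, 2850]);
translate([0, 200, 0]) cube([200, 2600, 2850]);
translate([6050, 200, 0]) cube([200, 2600, 2850]);
translate([2250, 200, 0]) cube([200, 1000, 2850]);
translate([2250, 2200, 0]) cube([200, 600, 2850]);


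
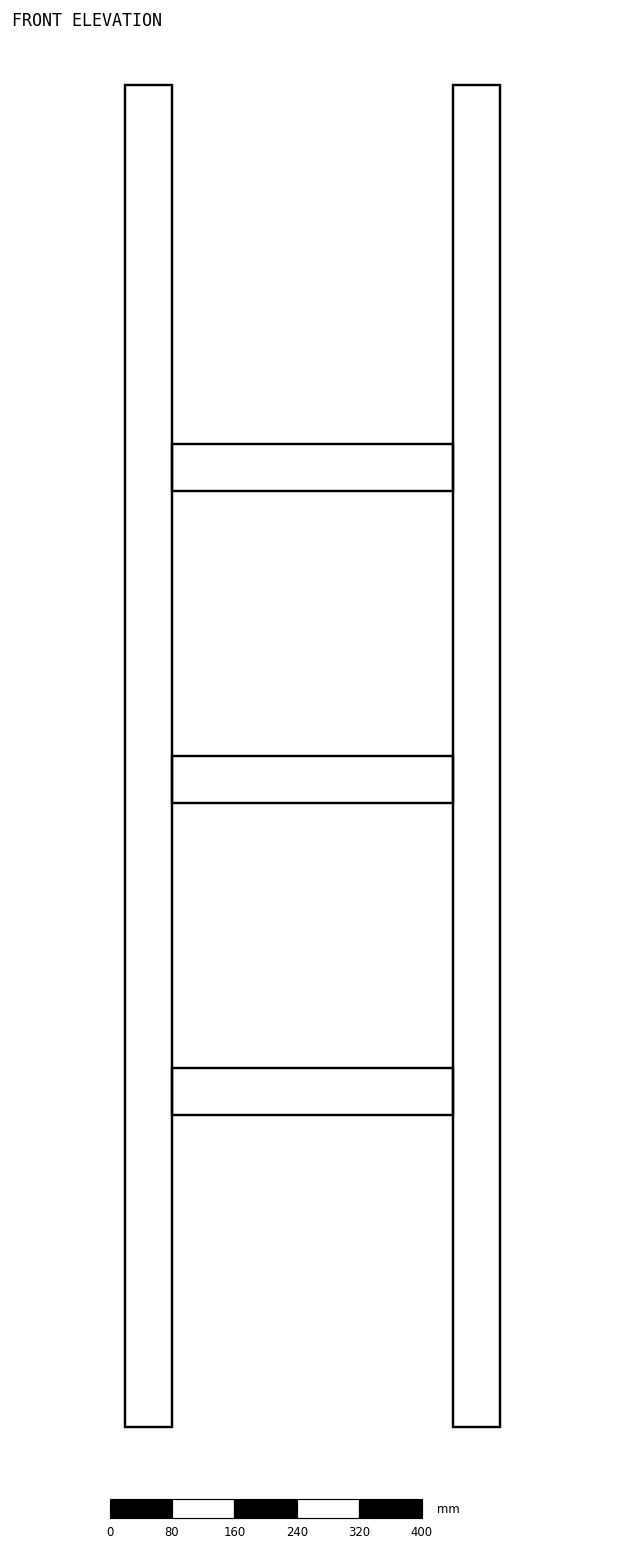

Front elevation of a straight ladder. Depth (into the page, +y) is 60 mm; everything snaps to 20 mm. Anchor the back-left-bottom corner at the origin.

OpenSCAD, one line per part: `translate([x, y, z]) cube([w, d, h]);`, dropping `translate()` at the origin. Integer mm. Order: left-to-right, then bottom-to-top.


cube([60, 60, 1720]);
translate([60, 0, 400]) cube([360, 60, 60]);
translate([60, 0, 800]) cube([360, 60, 60]);
translate([60, 0, 1200]) cube([360, 60, 60]);
translate([420, 0, 0]) cube([60, 60, 1720]);


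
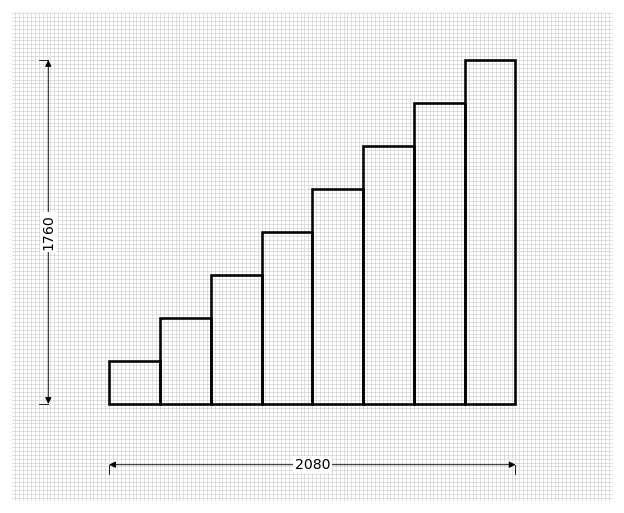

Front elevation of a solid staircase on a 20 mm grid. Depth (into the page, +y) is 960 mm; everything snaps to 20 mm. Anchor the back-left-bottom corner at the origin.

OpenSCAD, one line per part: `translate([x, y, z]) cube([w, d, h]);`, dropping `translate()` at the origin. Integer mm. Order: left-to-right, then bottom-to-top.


cube([260, 960, 220]);
translate([260, 0, 0]) cube([260, 960, 440]);
translate([520, 0, 0]) cube([260, 960, 660]);
translate([780, 0, 0]) cube([260, 960, 880]);
translate([1040, 0, 0]) cube([260, 960, 1100]);
translate([1300, 0, 0]) cube([260, 960, 1320]);
translate([1560, 0, 0]) cube([260, 960, 1540]);
translate([1820, 0, 0]) cube([260, 960, 1760]);


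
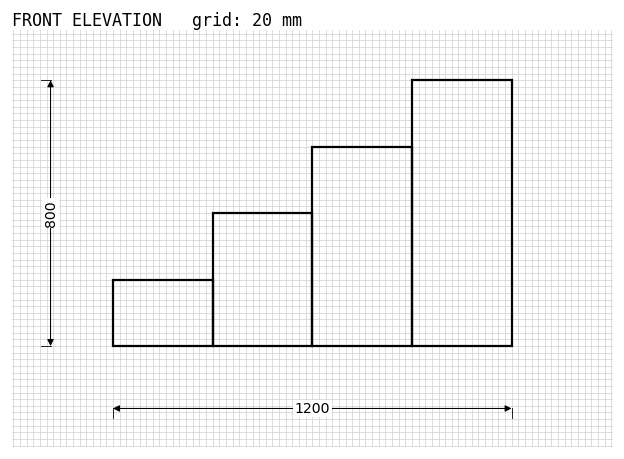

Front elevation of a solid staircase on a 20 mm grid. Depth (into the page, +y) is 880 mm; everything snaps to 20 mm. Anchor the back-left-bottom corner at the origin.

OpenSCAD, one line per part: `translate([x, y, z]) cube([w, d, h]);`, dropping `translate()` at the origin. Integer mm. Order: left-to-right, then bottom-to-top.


cube([300, 880, 200]);
translate([300, 0, 0]) cube([300, 880, 400]);
translate([600, 0, 0]) cube([300, 880, 600]);
translate([900, 0, 0]) cube([300, 880, 800]);
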